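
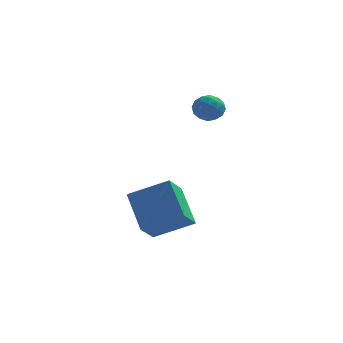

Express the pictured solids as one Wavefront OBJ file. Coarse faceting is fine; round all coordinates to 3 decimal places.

v -1.67 -3.525 -5.144
v -2.048 -4.645 -4.271
v -2.408 -2.16 -3.714
v -2.787 -3.28 -2.841
v 0.087 -3.46 -4.299
v -0.292 -4.58 -3.426
v -0.652 -2.095 -2.869
v -1.03 -3.215 -1.996
v 0.647 0.279 1.656
v 1.028 -0.094 1.119
v -0.408 -0.146 1.201
v -0.027 -0.519 0.664
v 0.022 -0.74 1.386
v 0.674 -0.478 1.668
v -0.054 0.238 0.652
v 0.598 0.5 0.934
v 0.595 -0.12 0.499
v 0.643 -0.724 0.953
v -0.023 0.484 1.367
v 0.025 -0.12 1.821
v 0.93 0.13 1.428
v -0.31 -0.37 0.892
v -0.281 -0.5 1.317
v -0.057 -0.719 1.002
v 0.722 -0.096 1.75
v 0.946 -0.315 1.435
v 0.355 -0.695 1.592
v -0.326 0.075 0.885
v -0.102 -0.144 0.57
v 0.677 0.479 1.318
v 0.901 0.26 1.003
v 0.265 0.455 0.728
v 0.9 -0.105 0.747
v 0.28 -0.354 0.48
v 0.264 0.09 0.473
v 0.647 0.244 0.638
v 0.928 -0.46 1.014
v 0.308 -0.71 0.747
v 0.336 -0.839 1.171
v 0.72 -0.685 1.337
v 0.673 -0.475 0.65
v 0.312 0.47 1.573
v -0.308 0.22 1.306
v -0.1 0.445 0.983
v 0.284 0.599 1.149
v 0.34 0.114 1.84
v -0.28 -0.135 1.573
v -0.027 -0.484 1.682
v 0.356 -0.33 1.847
v -0.053 0.235 1.67
f 2 4 1
f 5 2 1
f 1 4 3
f 3 5 1
f 2 8 4
f 6 2 5
f 6 8 2
f 4 8 3
f 7 5 3
f 3 8 7
f 7 6 5
f 8 6 7
f 9 46 25
f 46 20 49
f 25 49 14
f 46 49 25
f 9 25 21
f 25 14 26
f 21 26 10
f 25 26 21
f 9 21 30
f 21 10 31
f 30 31 16
f 21 31 30
f 9 30 42
f 30 16 45
f 42 45 19
f 30 45 42
f 9 42 46
f 42 19 50
f 46 50 20
f 42 50 46
f 10 26 37
f 26 14 40
f 37 40 18
f 26 40 37
f 14 49 27
f 49 20 48
f 27 48 13
f 49 48 27
f 20 50 47
f 50 19 43
f 47 43 11
f 50 43 47
f 19 45 44
f 45 16 32
f 44 32 15
f 45 32 44
f 16 31 36
f 31 10 33
f 36 33 17
f 31 33 36
f 12 38 24
f 38 18 39
f 24 39 13
f 38 39 24
f 12 24 22
f 24 13 23
f 22 23 11
f 24 23 22
f 12 22 29
f 22 11 28
f 29 28 15
f 22 28 29
f 12 29 34
f 29 15 35
f 34 35 17
f 29 35 34
f 12 34 38
f 34 17 41
f 38 41 18
f 34 41 38
f 13 39 27
f 39 18 40
f 27 40 14
f 39 40 27
f 11 23 47
f 23 13 48
f 47 48 20
f 23 48 47
f 15 28 44
f 28 11 43
f 44 43 19
f 28 43 44
f 17 35 36
f 35 15 32
f 36 32 16
f 35 32 36
f 18 41 37
f 41 17 33
f 37 33 10
f 41 33 37



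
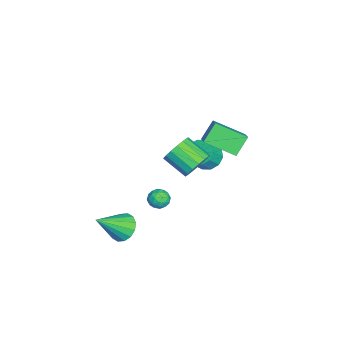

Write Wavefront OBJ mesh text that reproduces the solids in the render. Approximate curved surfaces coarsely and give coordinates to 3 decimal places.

v 2.84 2.063 2.652
v 3.628 1.928 3.066
v 3.027 0.741 3.822
v 2.24 0.877 3.408
v 3.42 2.2 3.327
v 2.819 1.013 4.083
v 3.078 2.441 3.434
v 2.478 1.254 4.19
v 2.683 2.595 3.361
v 2.082 1.408 4.117
v 2.323 2.627 3.126
v 1.722 1.44 3.882
v 2.082 2.53 2.783
v 1.481 1.343 3.538
v 2.015 2.327 2.409
v 1.414 1.14 3.165
v 2.137 2.063 2.091
v 1.536 0.876 2.847
v 2.42 1.799 1.902
v 1.819 0.612 2.658
v 2.799 1.596 1.884
v 2.198 0.409 2.64
v 3.188 1.5 2.043
v 2.587 0.313 2.798
v 3.497 1.533 2.341
v 2.896 0.346 3.096
v 3.656 1.687 2.71
v 3.055 0.5 3.466
v -0.973 0.082 -3.911
v -0.605 -0.422 -3.659
v -1.775 -0.618 -4.141
v -1.407 -1.122 -3.889
v -1.655 -0.649 -3.48
v -1.159 -0.216 -3.337
v -1.221 -0.824 -4.463
v -0.725 -0.391 -4.32
v -0.758 -0.982 -4
v -1.027 -0.874 -3.392
v -1.353 -0.166 -4.408
v -1.622 -0.058 -3.8
v -0.719 -0.109 -3.765
v -1.661 -0.931 -4.035
v -1.807 -0.653 -3.795
v -1.591 -0.949 -3.646
v -1.044 0.012 -3.576
v -0.828 -0.284 -3.428
v -1.445 -0.417 -3.322
v -1.552 -0.756 -4.372
v -1.336 -1.052 -4.224
v -0.789 -0.091 -4.154
v -0.573 -0.387 -4.005
v -0.935 -0.623 -4.478
v -0.593 -0.734 -3.817
v -1.064 -1.145 -3.952
v -0.954 -0.97 -4.289
v -0.663 -0.716 -4.206
v -0.75 -0.671 -3.46
v -1.222 -1.082 -3.595
v -1.368 -0.804 -3.354
v -1.076 -0.55 -3.271
v -0.841 -1 -3.66
v -1.158 0.042 -4.205
v -1.63 -0.369 -4.34
v -1.304 -0.49 -4.529
v -1.012 -0.236 -4.446
v -1.316 0.105 -3.848
v -1.787 -0.306 -3.983
v -1.717 -0.324 -3.594
v -1.426 -0.07 -3.511
v -1.539 -0.04 -4.14
v -2.037 3.938 1.328
v -2.161 2.221 2.154
v -0.938 4.197 2.031
v -1.062 2.479 2.857
v -1.298 3.421 0.363
v -1.422 1.703 1.189
v -0.199 3.679 1.066
v -0.323 1.962 1.892
v 2.4 -1.861 -3.243
v 2.729 -2.357 -3.918
v 3.4 -3.079 -1.857
v 3.044 -2.022 -3.85
v 3.187 -1.643 -3.62
v 3.119 -1.322 -3.289
v 2.858 -1.146 -2.946
v 2.474 -1.161 -2.682
v 2.071 -1.364 -2.569
v 1.755 -1.699 -2.636
v 1.612 -2.078 -2.866
v 1.68 -2.399 -3.197
v 1.941 -2.575 -3.541
v 2.325 -2.56 -3.804
v -3.201 1.902 -1.781
v -2.456 2.116 -2.175
v -1.894 1.672 -1.353
v -2.639 1.458 -0.959
v -2.599 2.525 -1.856
v -2.037 2.081 -1.035
v -2.972 2.696 -1.509
v -2.41 2.252 -0.687
v -3.433 2.563 -1.265
v -2.871 2.12 -0.444
v -3.805 2.178 -1.219
v -3.243 1.734 -0.397
v -3.946 1.688 -1.387
v -3.384 1.244 -0.565
v -3.803 1.279 -1.705
v -3.241 0.835 -0.884
v -3.43 1.108 -2.053
v -2.868 0.664 -1.231
v -2.969 1.24 -2.296
v -2.407 0.797 -1.475
v -2.597 1.626 -2.343
v -2.035 1.182 -1.521
f 2 1 5
f 2 5 3
f 3 5 6
f 3 6 4
f 5 1 7
f 5 7 6
f 6 7 8
f 6 8 4
f 7 1 9
f 7 9 8
f 8 9 10
f 8 10 4
f 9 1 11
f 9 11 10
f 10 11 12
f 10 12 4
f 11 1 13
f 11 13 12
f 12 13 14
f 12 14 4
f 13 1 15
f 13 15 14
f 14 15 16
f 14 16 4
f 15 1 17
f 15 17 16
f 16 17 18
f 16 18 4
f 17 1 19
f 17 19 18
f 18 19 20
f 18 20 4
f 19 1 21
f 19 21 20
f 20 21 22
f 20 22 4
f 21 1 23
f 21 23 22
f 22 23 24
f 22 24 4
f 23 1 25
f 23 25 24
f 24 25 26
f 24 26 4
f 25 1 27
f 25 27 26
f 26 27 28
f 26 28 4
f 27 1 2
f 27 2 28
f 28 2 3
f 28 3 4
f 29 66 45
f 66 40 69
f 45 69 34
f 66 69 45
f 29 45 41
f 45 34 46
f 41 46 30
f 45 46 41
f 29 41 50
f 41 30 51
f 50 51 36
f 41 51 50
f 29 50 62
f 50 36 65
f 62 65 39
f 50 65 62
f 29 62 66
f 62 39 70
f 66 70 40
f 62 70 66
f 30 46 57
f 46 34 60
f 57 60 38
f 46 60 57
f 34 69 47
f 69 40 68
f 47 68 33
f 69 68 47
f 40 70 67
f 70 39 63
f 67 63 31
f 70 63 67
f 39 65 64
f 65 36 52
f 64 52 35
f 65 52 64
f 36 51 56
f 51 30 53
f 56 53 37
f 51 53 56
f 32 58 44
f 58 38 59
f 44 59 33
f 58 59 44
f 32 44 42
f 44 33 43
f 42 43 31
f 44 43 42
f 32 42 49
f 42 31 48
f 49 48 35
f 42 48 49
f 32 49 54
f 49 35 55
f 54 55 37
f 49 55 54
f 32 54 58
f 54 37 61
f 58 61 38
f 54 61 58
f 33 59 47
f 59 38 60
f 47 60 34
f 59 60 47
f 31 43 67
f 43 33 68
f 67 68 40
f 43 68 67
f 35 48 64
f 48 31 63
f 64 63 39
f 48 63 64
f 37 55 56
f 55 35 52
f 56 52 36
f 55 52 56
f 38 61 57
f 61 37 53
f 57 53 30
f 61 53 57
f 72 74 71
f 75 72 71
f 71 74 73
f 73 75 71
f 72 78 74
f 76 72 75
f 76 78 72
f 74 78 73
f 77 75 73
f 73 78 77
f 77 76 75
f 78 76 77
f 80 79 82
f 80 82 81
f 82 79 83
f 82 83 81
f 83 79 84
f 83 84 81
f 84 79 85
f 84 85 81
f 85 79 86
f 85 86 81
f 86 79 87
f 86 87 81
f 87 79 88
f 87 88 81
f 88 79 89
f 88 89 81
f 89 79 90
f 89 90 81
f 90 79 91
f 90 91 81
f 91 79 92
f 91 92 81
f 92 79 80
f 92 80 81
f 94 93 97
f 94 97 95
f 95 97 98
f 95 98 96
f 97 93 99
f 97 99 98
f 98 99 100
f 98 100 96
f 99 93 101
f 99 101 100
f 100 101 102
f 100 102 96
f 101 93 103
f 101 103 102
f 102 103 104
f 102 104 96
f 103 93 105
f 103 105 104
f 104 105 106
f 104 106 96
f 105 93 107
f 105 107 106
f 106 107 108
f 106 108 96
f 107 93 109
f 107 109 108
f 108 109 110
f 108 110 96
f 109 93 111
f 109 111 110
f 110 111 112
f 110 112 96
f 111 93 113
f 111 113 112
f 112 113 114
f 112 114 96
f 113 93 94
f 113 94 114
f 114 94 95
f 114 95 96



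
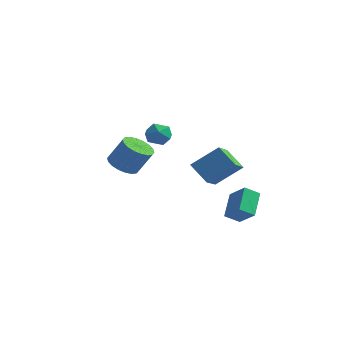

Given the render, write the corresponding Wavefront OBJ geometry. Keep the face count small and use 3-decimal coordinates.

v 0.433 4.1 -1.496
v 0.822 2.514 -0.649
v -0.622 4.319 -0.602
v -0.233 2.732 0.245
v 1.553 4.968 -0.385
v 1.942 3.381 0.462
v 0.498 5.186 0.509
v 0.887 3.6 1.356
v -0.322 -1.261 4.024
v 0.047 -0.858 3.516
v 0.693 -1.862 4.284
v 1.062 -1.459 3.776
v 0.818 -1.136 4.403
v 0.191 -0.764 4.243
v 0.549 -1.956 3.557
v -0.078 -1.584 3.397
v 0.585 -1.287 3.227
v 0.752 -0.78 3.75
v -0.012 -1.94 4.05
v 0.155 -1.433 4.573
v -3.054 0.992 0.303
v -2.505 0.315 0.125
v -1.757 0.571 1.458
v -2.306 1.248 1.637
v -2.319 0.625 -0.039
v -1.571 0.88 1.295
v -2.279 1.007 -0.134
v -1.531 1.263 1.199
v -2.393 1.386 -0.143
v -1.645 1.642 1.19
v -2.637 1.688 -0.064
v -1.889 1.943 1.27
v -2.964 1.851 0.088
v -2.216 2.107 1.422
v -3.309 1.845 0.283
v -2.561 2.1 1.617
v -3.603 1.669 0.482
v -2.855 1.925 1.815
v -3.789 1.36 0.645
v -3.041 1.615 1.979
v -3.829 0.977 0.741
v -3.081 1.233 2.074
v -3.715 0.598 0.75
v -2.967 0.854 2.083
v -3.471 0.297 0.67
v -2.723 0.552 2.004
v -3.144 0.133 0.518
v -2.396 0.389 1.852
v -2.799 0.14 0.323
v -2.051 0.395 1.657
v 2.457 2.863 -2.29
v 2.092 4.105 -1.35
v 1.448 3.195 -3.122
v 1.083 4.438 -2.183
v 3.037 3.402 -2.777
v 2.672 4.645 -1.838
v 2.028 3.735 -3.61
v 1.663 4.977 -2.67
f 2 4 1
f 5 2 1
f 1 4 3
f 3 5 1
f 2 8 4
f 6 2 5
f 6 8 2
f 4 8 3
f 7 5 3
f 3 8 7
f 7 6 5
f 8 6 7
f 9 20 14
f 9 14 10
f 9 10 16
f 9 16 19
f 9 19 20
f 10 14 18
f 14 20 13
f 20 19 11
f 19 16 15
f 16 10 17
f 12 18 13
f 12 13 11
f 12 11 15
f 12 15 17
f 12 17 18
f 13 18 14
f 11 13 20
f 15 11 19
f 17 15 16
f 18 17 10
f 22 21 25
f 22 25 23
f 23 25 26
f 23 26 24
f 25 21 27
f 25 27 26
f 26 27 28
f 26 28 24
f 27 21 29
f 27 29 28
f 28 29 30
f 28 30 24
f 29 21 31
f 29 31 30
f 30 31 32
f 30 32 24
f 31 21 33
f 31 33 32
f 32 33 34
f 32 34 24
f 33 21 35
f 33 35 34
f 34 35 36
f 34 36 24
f 35 21 37
f 35 37 36
f 36 37 38
f 36 38 24
f 37 21 39
f 37 39 38
f 38 39 40
f 38 40 24
f 39 21 41
f 39 41 40
f 40 41 42
f 40 42 24
f 41 21 43
f 41 43 42
f 42 43 44
f 42 44 24
f 43 21 45
f 43 45 44
f 44 45 46
f 44 46 24
f 45 21 47
f 45 47 46
f 46 47 48
f 46 48 24
f 47 21 49
f 47 49 48
f 48 49 50
f 48 50 24
f 49 21 22
f 49 22 50
f 50 22 23
f 50 23 24
f 52 54 51
f 55 52 51
f 51 54 53
f 53 55 51
f 52 58 54
f 56 52 55
f 56 58 52
f 54 58 53
f 57 55 53
f 53 58 57
f 57 56 55
f 58 56 57



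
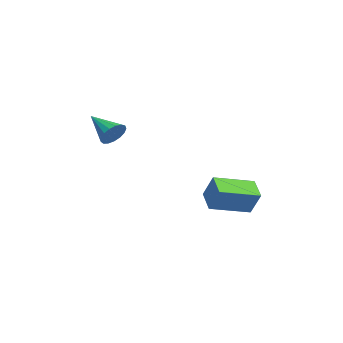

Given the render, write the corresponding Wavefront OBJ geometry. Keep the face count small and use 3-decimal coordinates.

v 0.696 1.984 -3.136
v 1.174 2.42 -1.872
v 0.164 4.016 -3.638
v 0.642 4.453 -2.374
v 1.878 2.167 -3.646
v 2.356 2.604 -2.382
v 1.346 4.2 -4.148
v 1.824 4.636 -2.884
v 0.917 -2.257 0.952
v 1.288 -2.16 1.609
v -0.257 -3.283 1.768
v 1.047 -1.888 1.604
v 0.776 -1.7 1.45
v 0.538 -1.64 1.183
v 0.386 -1.721 0.862
v 0.356 -1.925 0.562
v 0.455 -2.204 0.352
v 0.659 -2.496 0.279
v 0.923 -2.733 0.36
v 1.185 -2.861 0.578
v 1.386 -2.851 0.881
v 1.48 -2.704 1.2
v 1.445 -2.455 1.463
f 2 4 1
f 5 2 1
f 1 4 3
f 3 5 1
f 2 8 4
f 6 2 5
f 6 8 2
f 4 8 3
f 7 5 3
f 3 8 7
f 7 6 5
f 8 6 7
f 10 9 12
f 10 12 11
f 12 9 13
f 12 13 11
f 13 9 14
f 13 14 11
f 14 9 15
f 14 15 11
f 15 9 16
f 15 16 11
f 16 9 17
f 16 17 11
f 17 9 18
f 17 18 11
f 18 9 19
f 18 19 11
f 19 9 20
f 19 20 11
f 20 9 21
f 20 21 11
f 21 9 22
f 21 22 11
f 22 9 23
f 22 23 11
f 23 9 10
f 23 10 11



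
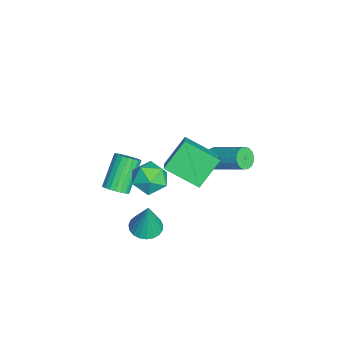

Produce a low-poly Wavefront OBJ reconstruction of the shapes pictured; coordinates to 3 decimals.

v 1.711 2.839 0.661
v 1.994 2.423 1.006
v 2.892 3.824 1.963
v 2.609 4.241 1.619
v 2.175 2.461 0.78
v 3.073 3.863 1.737
v 2.25 2.586 0.527
v 3.147 3.988 1.484
v 2.201 2.769 0.305
v 3.099 4.171 1.262
v 2.04 2.968 0.164
v 2.938 4.37 1.122
v 1.804 3.138 0.137
v 2.701 4.539 1.095
v 1.547 3.239 0.231
v 2.444 4.64 1.188
v 1.327 3.248 0.423
v 2.224 4.65 1.38
v 1.195 3.164 0.669
v 2.092 4.566 1.627
v 1.182 3.005 0.914
v 2.079 4.407 1.872
v 1.29 2.809 1.101
v 2.187 4.21 2.058
v 1.494 2.619 1.187
v 2.392 4.021 2.145
v 1.749 2.48 1.153
v 2.646 3.881 2.11
v 1.729 0.37 -0.193
v 2.205 0.602 -1.052
v 1.235 -1.042 -0.848
v 1.711 -0.81 -1.707
v 2.243 -1.021 -0.876
v 2.549 -0.149 -0.471
v 0.891 -0.291 -1.429
v 1.197 0.581 -1.024
v 1.688 0.193 -1.816
v 2.523 -0.258 -1.474
v 0.917 -0.182 -0.426
v 1.752 -0.633 -0.084
v 0.305 -1.921 -3.458
v 0.733 -2.173 -2.98
v -0.516 -1.611 -1.564
v -0.945 -1.359 -2.042
v 0.825 -1.903 -3.006
v -0.424 -1.34 -1.59
v 0.827 -1.635 -3.11
v -0.422 -1.073 -1.694
v 0.739 -1.417 -3.275
v -0.51 -0.855 -1.859
v 0.576 -1.287 -3.471
v -0.674 -0.724 -2.055
v 0.365 -1.266 -3.665
v -0.884 -0.703 -2.249
v 0.144 -1.358 -3.823
v -1.105 -0.796 -2.407
v -0.049 -1.548 -3.918
v -1.298 -0.985 -2.502
v -0.181 -1.802 -3.934
v -1.43 -1.24 -2.518
v -0.229 -2.077 -3.867
v -1.478 -1.515 -2.451
v -0.185 -2.325 -3.729
v -1.434 -1.762 -2.314
v -0.056 -2.503 -3.545
v -1.305 -1.941 -2.129
v 0.135 -2.581 -3.346
v -1.114 -2.018 -1.93
v 0.356 -2.544 -3.165
v -0.894 -1.982 -1.75
v 0.567 -2.4 -3.036
v -0.682 -1.838 -1.62
v 2.774 1.458 3.372
v 3.669 1.465 3.94
v 3.306 3.069 2.516
v 4.2 3.076 3.084
v 3.58 0.524 2.116
v 4.474 0.531 2.684
v 4.111 2.135 1.26
v 5.006 2.142 1.828
v 3.233 -0.362 -3.239
v 3.728 0.278 -3.372
v 3.547 -0.218 -1.381
v 3.425 0.43 -3.333
v 3.089 0.444 -3.277
v 2.778 0.32 -3.215
v 2.545 0.077 -3.157
v 2.432 -0.242 -3.113
v 2.457 -0.581 -3.091
v 2.616 -0.882 -3.095
v 2.882 -1.094 -3.123
v 3.209 -1.179 -3.172
v 3.54 -1.122 -3.232
v 3.818 -0.934 -3.294
v 3.994 -0.648 -3.346
v 4.039 -0.311 -3.379
v 3.945 0.016 -3.389
f 2 1 5
f 2 5 3
f 3 5 6
f 3 6 4
f 5 1 7
f 5 7 6
f 6 7 8
f 6 8 4
f 7 1 9
f 7 9 8
f 8 9 10
f 8 10 4
f 9 1 11
f 9 11 10
f 10 11 12
f 10 12 4
f 11 1 13
f 11 13 12
f 12 13 14
f 12 14 4
f 13 1 15
f 13 15 14
f 14 15 16
f 14 16 4
f 15 1 17
f 15 17 16
f 16 17 18
f 16 18 4
f 17 1 19
f 17 19 18
f 18 19 20
f 18 20 4
f 19 1 21
f 19 21 20
f 20 21 22
f 20 22 4
f 21 1 23
f 21 23 22
f 22 23 24
f 22 24 4
f 23 1 25
f 23 25 24
f 24 25 26
f 24 26 4
f 25 1 27
f 25 27 26
f 26 27 28
f 26 28 4
f 27 1 2
f 27 2 28
f 28 2 3
f 28 3 4
f 29 40 34
f 29 34 30
f 29 30 36
f 29 36 39
f 29 39 40
f 30 34 38
f 34 40 33
f 40 39 31
f 39 36 35
f 36 30 37
f 32 38 33
f 32 33 31
f 32 31 35
f 32 35 37
f 32 37 38
f 33 38 34
f 31 33 40
f 35 31 39
f 37 35 36
f 38 37 30
f 42 41 45
f 42 45 43
f 43 45 46
f 43 46 44
f 45 41 47
f 45 47 46
f 46 47 48
f 46 48 44
f 47 41 49
f 47 49 48
f 48 49 50
f 48 50 44
f 49 41 51
f 49 51 50
f 50 51 52
f 50 52 44
f 51 41 53
f 51 53 52
f 52 53 54
f 52 54 44
f 53 41 55
f 53 55 54
f 54 55 56
f 54 56 44
f 55 41 57
f 55 57 56
f 56 57 58
f 56 58 44
f 57 41 59
f 57 59 58
f 58 59 60
f 58 60 44
f 59 41 61
f 59 61 60
f 60 61 62
f 60 62 44
f 61 41 63
f 61 63 62
f 62 63 64
f 62 64 44
f 63 41 65
f 63 65 64
f 64 65 66
f 64 66 44
f 65 41 67
f 65 67 66
f 66 67 68
f 66 68 44
f 67 41 69
f 67 69 68
f 68 69 70
f 68 70 44
f 69 41 71
f 69 71 70
f 70 71 72
f 70 72 44
f 71 41 42
f 71 42 72
f 72 42 43
f 72 43 44
f 74 76 73
f 77 74 73
f 73 76 75
f 75 77 73
f 74 80 76
f 78 74 77
f 78 80 74
f 76 80 75
f 79 77 75
f 75 80 79
f 79 78 77
f 80 78 79
f 82 81 84
f 82 84 83
f 84 81 85
f 84 85 83
f 85 81 86
f 85 86 83
f 86 81 87
f 86 87 83
f 87 81 88
f 87 88 83
f 88 81 89
f 88 89 83
f 89 81 90
f 89 90 83
f 90 81 91
f 90 91 83
f 91 81 92
f 91 92 83
f 92 81 93
f 92 93 83
f 93 81 94
f 93 94 83
f 94 81 95
f 94 95 83
f 95 81 96
f 95 96 83
f 96 81 97
f 96 97 83
f 97 81 82
f 97 82 83



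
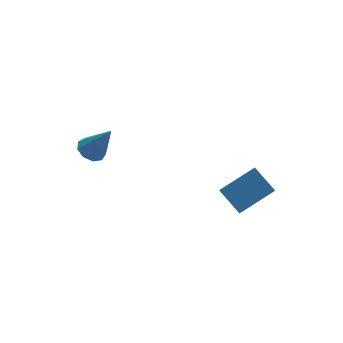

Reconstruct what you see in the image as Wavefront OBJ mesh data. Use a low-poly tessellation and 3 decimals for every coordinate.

v 0.935 -4.213 -3.238
v 0.511 -3.116 -2.478
v 1.28 -3.581 -3.959
v 0.857 -2.483 -3.2
v 2.583 -4.157 -2.4
v 2.16 -3.059 -1.641
v 2.929 -3.524 -3.122
v 2.505 -2.427 -2.362
v -3.58 1.117 -1.847
v -2.953 1.35 -2.054
v -2.86 0.563 -0.293
v -3.188 1.696 -1.822
v -3.606 1.772 -1.601
v -4.012 1.541 -1.496
v -4.216 1.112 -1.554
v -4.122 0.685 -1.75
v -3.775 0.46 -1.991
v -3.336 0.543 -2.165
v -3.012 0.894 -2.19
f 2 4 1
f 5 2 1
f 1 4 3
f 3 5 1
f 2 8 4
f 6 2 5
f 6 8 2
f 4 8 3
f 7 5 3
f 3 8 7
f 7 6 5
f 8 6 7
f 10 9 12
f 10 12 11
f 12 9 13
f 12 13 11
f 13 9 14
f 13 14 11
f 14 9 15
f 14 15 11
f 15 9 16
f 15 16 11
f 16 9 17
f 16 17 11
f 17 9 18
f 17 18 11
f 18 9 19
f 18 19 11
f 19 9 10
f 19 10 11



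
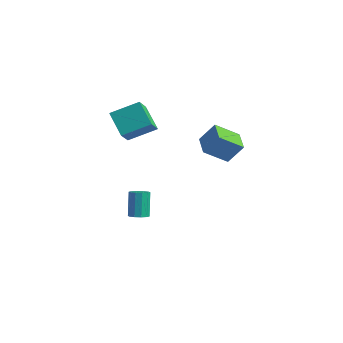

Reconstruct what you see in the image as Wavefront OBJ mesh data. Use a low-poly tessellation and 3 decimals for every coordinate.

v -1.425 -3.434 -4.69
v -0.886 -3.664 -4.457
v -1.397 -3.195 -2.817
v -1.935 -2.966 -3.05
v -0.829 -3.289 -4.546
v -1.339 -2.821 -2.906
v -0.999 -2.97 -4.69
v -1.509 -2.502 -3.05
v -1.332 -2.828 -4.834
v -1.842 -2.36 -3.194
v -1.7 -2.918 -4.923
v -2.21 -2.449 -3.283
v -1.963 -3.205 -4.923
v -2.474 -2.736 -3.283
v -2.021 -3.579 -4.834
v -2.531 -3.111 -3.194
v -1.851 -3.898 -4.69
v -2.361 -3.43 -3.05
v -1.518 -4.04 -4.546
v -2.028 -3.572 -2.906
v -1.15 -3.951 -4.457
v -1.66 -3.482 -2.817
v -3.069 -3.747 2.906
v -2.431 -4.702 3.839
v -2.125 -2.307 3.733
v -1.487 -3.262 4.666
v -1.673 -3.978 1.714
v -1.035 -4.933 2.647
v -0.729 -2.538 2.541
v -0.091 -3.493 3.474
v 3.583 -0.94 1.104
v 3.002 -2.27 2.081
v 2.32 -0.181 1.387
v 1.739 -1.512 2.363
v 4.221 -0.328 2.317
v 3.64 -1.659 3.293
v 2.958 0.43 2.599
v 2.377 -0.9 3.576
f 2 1 5
f 2 5 3
f 3 5 6
f 3 6 4
f 5 1 7
f 5 7 6
f 6 7 8
f 6 8 4
f 7 1 9
f 7 9 8
f 8 9 10
f 8 10 4
f 9 1 11
f 9 11 10
f 10 11 12
f 10 12 4
f 11 1 13
f 11 13 12
f 12 13 14
f 12 14 4
f 13 1 15
f 13 15 14
f 14 15 16
f 14 16 4
f 15 1 17
f 15 17 16
f 16 17 18
f 16 18 4
f 17 1 19
f 17 19 18
f 18 19 20
f 18 20 4
f 19 1 21
f 19 21 20
f 20 21 22
f 20 22 4
f 21 1 2
f 21 2 22
f 22 2 3
f 22 3 4
f 24 26 23
f 27 24 23
f 23 26 25
f 25 27 23
f 24 30 26
f 28 24 27
f 28 30 24
f 26 30 25
f 29 27 25
f 25 30 29
f 29 28 27
f 30 28 29
f 32 34 31
f 35 32 31
f 31 34 33
f 33 35 31
f 32 38 34
f 36 32 35
f 36 38 32
f 34 38 33
f 37 35 33
f 33 38 37
f 37 36 35
f 38 36 37



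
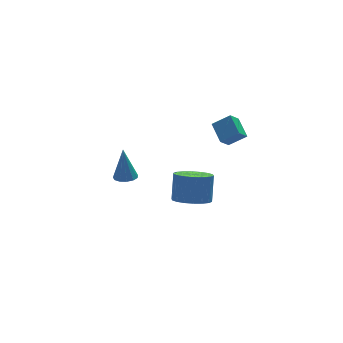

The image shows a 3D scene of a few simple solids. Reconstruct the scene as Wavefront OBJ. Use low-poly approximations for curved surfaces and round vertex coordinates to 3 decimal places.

v 0.814 -2.267 2.925
v 1.658 -2.572 3.544
v 0.846 -1.165 3.425
v 1.691 -1.47 4.043
v 1.389 -1.99 2.277
v 2.234 -2.295 2.895
v 1.422 -0.888 2.776
v 2.266 -1.193 3.395
v 0.501 0.42 -3.75
v 1.156 1.032 -4.276
v 1.575 1.772 -2.897
v 0.919 1.16 -2.37
v 0.761 1.273 -4.285
v 1.179 2.012 -2.906
v 0.314 1.345 -4.188
v 0.733 2.084 -2.809
v -0.096 1.233 -4.005
v 0.323 1.973 -2.625
v -0.387 0.961 -3.77
v 0.031 1.7 -2.391
v -0.503 0.582 -3.532
v -0.085 1.321 -2.152
v -0.42 0.17 -3.336
v -0.002 0.909 -1.957
v -0.155 -0.192 -3.223
v 0.264 0.548 -1.844
v 0.241 -0.432 -3.214
v 0.659 0.307 -1.835
v 0.687 -0.504 -3.311
v 1.106 0.235 -1.932
v 1.097 -0.393 -3.495
v 1.516 0.347 -2.115
v 1.389 -0.12 -3.729
v 1.807 0.619 -2.35
v 1.505 0.259 -3.968
v 1.923 0.998 -2.588
v 1.422 0.671 -4.163
v 1.84 1.41 -2.784
v -2.942 0.793 -0.966
v -2.374 1.051 -1.052
v -2.878 1.247 0.806
v -2.611 1.309 -1.11
v -2.953 1.403 -1.122
v -3.291 1.304 -1.084
v -3.519 1.042 -1.009
v -3.564 0.701 -0.92
v -3.411 0.39 -0.846
v -3.109 0.206 -0.809
v -2.755 0.209 -0.823
v -2.459 0.397 -0.882
v -2.317 0.711 -0.967
f 2 4 1
f 5 2 1
f 1 4 3
f 3 5 1
f 2 8 4
f 6 2 5
f 6 8 2
f 4 8 3
f 7 5 3
f 3 8 7
f 7 6 5
f 8 6 7
f 10 9 13
f 10 13 11
f 11 13 14
f 11 14 12
f 13 9 15
f 13 15 14
f 14 15 16
f 14 16 12
f 15 9 17
f 15 17 16
f 16 17 18
f 16 18 12
f 17 9 19
f 17 19 18
f 18 19 20
f 18 20 12
f 19 9 21
f 19 21 20
f 20 21 22
f 20 22 12
f 21 9 23
f 21 23 22
f 22 23 24
f 22 24 12
f 23 9 25
f 23 25 24
f 24 25 26
f 24 26 12
f 25 9 27
f 25 27 26
f 26 27 28
f 26 28 12
f 27 9 29
f 27 29 28
f 28 29 30
f 28 30 12
f 29 9 31
f 29 31 30
f 30 31 32
f 30 32 12
f 31 9 33
f 31 33 32
f 32 33 34
f 32 34 12
f 33 9 35
f 33 35 34
f 34 35 36
f 34 36 12
f 35 9 37
f 35 37 36
f 36 37 38
f 36 38 12
f 37 9 10
f 37 10 38
f 38 10 11
f 38 11 12
f 40 39 42
f 40 42 41
f 42 39 43
f 42 43 41
f 43 39 44
f 43 44 41
f 44 39 45
f 44 45 41
f 45 39 46
f 45 46 41
f 46 39 47
f 46 47 41
f 47 39 48
f 47 48 41
f 48 39 49
f 48 49 41
f 49 39 50
f 49 50 41
f 50 39 51
f 50 51 41
f 51 39 40
f 51 40 41



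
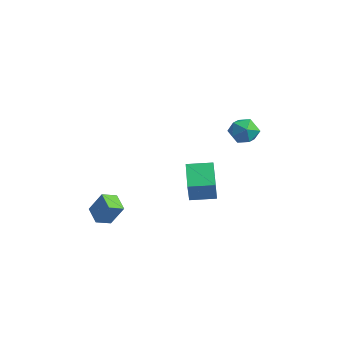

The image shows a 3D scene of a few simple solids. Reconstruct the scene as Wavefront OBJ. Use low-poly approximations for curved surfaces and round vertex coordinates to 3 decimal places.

v -4.397 3.844 -4.083
v -3.684 3.258 -2.457
v -3.505 5.297 -3.951
v -2.792 4.711 -2.324
v -2.748 2.929 -5.136
v -2.035 2.343 -3.509
v -1.856 4.382 -5.003
v -1.143 3.796 -3.377
v 2.483 2.971 3.772
v 3.061 3.749 3.392
v 3.539 1.851 3.088
v 4.117 2.629 2.708
v 4.086 2.457 3.734
v 3.433 3.149 4.157
v 3.167 2.451 2.323
v 2.514 3.143 2.746
v 3.484 3.427 2.496
v 4.052 3.431 3.368
v 2.548 2.169 3.112
v 3.116 2.173 3.984
v -2.281 -4.408 -3.679
v -1.565 -3.909 -2.267
v -2.266 -3.402 -4.043
v -1.55 -2.903 -2.631
v -1.09 -4.617 -4.209
v -0.374 -4.118 -2.797
v -1.075 -3.611 -4.573
v -0.359 -3.112 -3.161
f 2 4 1
f 5 2 1
f 1 4 3
f 3 5 1
f 2 8 4
f 6 2 5
f 6 8 2
f 4 8 3
f 7 5 3
f 3 8 7
f 7 6 5
f 8 6 7
f 9 20 14
f 9 14 10
f 9 10 16
f 9 16 19
f 9 19 20
f 10 14 18
f 14 20 13
f 20 19 11
f 19 16 15
f 16 10 17
f 12 18 13
f 12 13 11
f 12 11 15
f 12 15 17
f 12 17 18
f 13 18 14
f 11 13 20
f 15 11 19
f 17 15 16
f 18 17 10
f 22 24 21
f 25 22 21
f 21 24 23
f 23 25 21
f 22 28 24
f 26 22 25
f 26 28 22
f 24 28 23
f 27 25 23
f 23 28 27
f 27 26 25
f 28 26 27



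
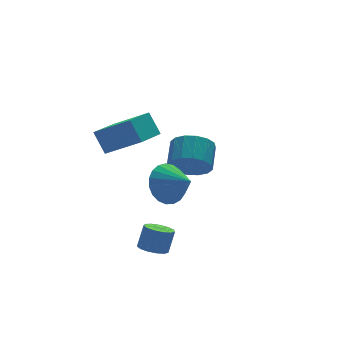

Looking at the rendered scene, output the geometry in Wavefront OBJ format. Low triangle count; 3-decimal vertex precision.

v -3.742 -3.237 -1.476
v -3.154 -3.362 -1.695
v -2.75 -3.167 -0.724
v -3.338 -3.043 -0.504
v -3.208 -3.008 -1.744
v -2.804 -2.813 -0.772
v -3.431 -2.728 -1.707
v -3.028 -2.533 -0.735
v -3.754 -2.609 -1.597
v -3.35 -2.414 -0.625
v -4.072 -2.69 -1.448
v -3.668 -2.495 -0.477
v -4.286 -2.945 -1.309
v -3.882 -2.75 -0.337
v -4.327 -3.292 -1.222
v -3.923 -3.097 -0.25
v -4.182 -3.622 -1.216
v -3.778 -3.427 -0.244
v -3.898 -3.83 -1.292
v -3.494 -3.636 -0.321
v -3.564 -3.85 -1.427
v -3.16 -3.655 -0.455
v -3.286 -3.675 -1.577
v -2.883 -3.481 -0.606
v 0.526 1.37 -0.641
v 1.043 1.562 -1.451
v 1.731 2.503 -0.789
v 1.214 2.31 0.021
v 0.642 1.871 -1.475
v 1.329 2.812 -0.813
v 0.21 2.047 -1.275
v 0.897 2.987 -0.613
v -0.137 2.04 -0.905
v 0.55 2.981 -0.244
v -0.307 1.854 -0.465
v 0.38 2.795 0.197
v -0.253 1.538 -0.072
v 0.434 2.479 0.59
v 0.009 1.177 0.169
v 0.697 2.118 0.831
v 0.411 0.868 0.193
v 1.098 1.809 0.855
v 0.843 0.693 -0.007
v 1.53 1.633 0.655
v 1.19 0.699 -0.376
v 1.877 1.64 0.285
v 1.36 0.885 -0.817
v 2.047 1.826 -0.155
v 1.306 1.201 -1.21
v 1.993 2.142 -0.548
v -2.483 -0.005 2.563
v -2.652 0.675 3.524
v -3.543 1.207 1.518
v -3.712 1.888 2.479
v -1.168 0.832 2.201
v -1.337 1.513 3.162
v -2.228 2.045 1.156
v -2.397 2.725 2.117
v -1.869 -1.055 0.459
v -1.284 -0.47 1.072
v -1.431 -2.185 1.121
v -1.653 -0.485 1.289
v -2.059 -0.599 1.363
v -2.432 -0.793 1.281
v -2.708 -1.031 1.056
v -2.839 -1.274 0.729
v -2.802 -1.479 0.354
v -2.604 -1.611 -0.002
v -2.279 -1.646 -0.278
v -1.883 -1.58 -0.427
v -1.484 -1.423 -0.423
v -1.152 -1.202 -0.266
v -0.944 -0.956 0.016
v -0.896 -0.727 0.375
v -1.016 -0.555 0.749
f 2 1 5
f 2 5 3
f 3 5 6
f 3 6 4
f 5 1 7
f 5 7 6
f 6 7 8
f 6 8 4
f 7 1 9
f 7 9 8
f 8 9 10
f 8 10 4
f 9 1 11
f 9 11 10
f 10 11 12
f 10 12 4
f 11 1 13
f 11 13 12
f 12 13 14
f 12 14 4
f 13 1 15
f 13 15 14
f 14 15 16
f 14 16 4
f 15 1 17
f 15 17 16
f 16 17 18
f 16 18 4
f 17 1 19
f 17 19 18
f 18 19 20
f 18 20 4
f 19 1 21
f 19 21 20
f 20 21 22
f 20 22 4
f 21 1 23
f 21 23 22
f 22 23 24
f 22 24 4
f 23 1 2
f 23 2 24
f 24 2 3
f 24 3 4
f 26 25 29
f 26 29 27
f 27 29 30
f 27 30 28
f 29 25 31
f 29 31 30
f 30 31 32
f 30 32 28
f 31 25 33
f 31 33 32
f 32 33 34
f 32 34 28
f 33 25 35
f 33 35 34
f 34 35 36
f 34 36 28
f 35 25 37
f 35 37 36
f 36 37 38
f 36 38 28
f 37 25 39
f 37 39 38
f 38 39 40
f 38 40 28
f 39 25 41
f 39 41 40
f 40 41 42
f 40 42 28
f 41 25 43
f 41 43 42
f 42 43 44
f 42 44 28
f 43 25 45
f 43 45 44
f 44 45 46
f 44 46 28
f 45 25 47
f 45 47 46
f 46 47 48
f 46 48 28
f 47 25 49
f 47 49 48
f 48 49 50
f 48 50 28
f 49 25 26
f 49 26 50
f 50 26 27
f 50 27 28
f 52 54 51
f 55 52 51
f 51 54 53
f 53 55 51
f 52 58 54
f 56 52 55
f 56 58 52
f 54 58 53
f 57 55 53
f 53 58 57
f 57 56 55
f 58 56 57
f 60 59 62
f 60 62 61
f 62 59 63
f 62 63 61
f 63 59 64
f 63 64 61
f 64 59 65
f 64 65 61
f 65 59 66
f 65 66 61
f 66 59 67
f 66 67 61
f 67 59 68
f 67 68 61
f 68 59 69
f 68 69 61
f 69 59 70
f 69 70 61
f 70 59 71
f 70 71 61
f 71 59 72
f 71 72 61
f 72 59 73
f 72 73 61
f 73 59 74
f 73 74 61
f 74 59 75
f 74 75 61
f 75 59 60
f 75 60 61



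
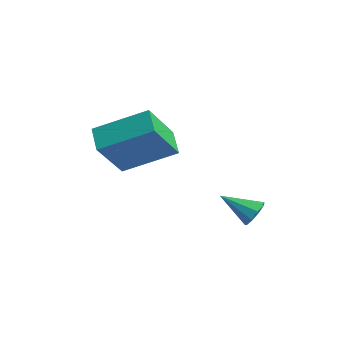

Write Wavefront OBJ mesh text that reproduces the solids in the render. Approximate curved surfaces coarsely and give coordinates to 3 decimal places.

v 1.313 1.818 -4.237
v 1.604 2.005 -3.723
v 0.527 0.862 -3.443
v 1.256 2.239 -3.786
v 0.935 2.276 -4.06
v 0.79 2.098 -4.417
v 0.891 1.789 -4.69
v 1.189 1.493 -4.75
v 1.545 1.349 -4.571
v 1.793 1.425 -4.235
v 1.816 1.684 -3.9
v -1.727 -2.009 -1.482
v -1.214 -3.233 0.028
v -0.641 -0.368 -0.52
v -0.127 -1.592 0.989
v -0.773 -2.308 -2.049
v -0.259 -3.532 -0.54
v 0.314 -0.667 -1.088
v 0.827 -1.891 0.422
f 2 1 4
f 2 4 3
f 4 1 5
f 4 5 3
f 5 1 6
f 5 6 3
f 6 1 7
f 6 7 3
f 7 1 8
f 7 8 3
f 8 1 9
f 8 9 3
f 9 1 10
f 9 10 3
f 10 1 11
f 10 11 3
f 11 1 2
f 11 2 3
f 13 15 12
f 16 13 12
f 12 15 14
f 14 16 12
f 13 19 15
f 17 13 16
f 17 19 13
f 15 19 14
f 18 16 14
f 14 19 18
f 18 17 16
f 19 17 18



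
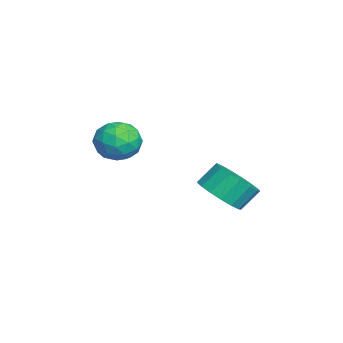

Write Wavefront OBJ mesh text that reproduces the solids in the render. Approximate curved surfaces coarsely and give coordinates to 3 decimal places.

v -1.471 -1.24 -1.743
v -0.948 -0.544 -1.893
v -0.332 -2.016 -1.367
v 0.191 -1.32 -1.517
v -0.37 -1.312 -0.835
v -1.074 -0.832 -1.067
v -0.206 -1.728 -2.193
v -0.91 -1.248 -2.425
v -0.166 -0.846 -2.171
v -0.267 -0.589 -1.332
v -1.013 -1.971 -1.928
v -1.114 -1.714 -1.089
v -1.31 -0.824 -1.851
v 0.03 -1.736 -1.409
v -0.3 -1.731 -1.008
v 0.008 -1.322 -1.097
v -1.384 -0.993 -1.366
v -1.076 -0.584 -1.454
v -0.736 -1.035 -0.832
v -0.204 -1.976 -1.806
v 0.104 -1.567 -1.894
v -1.288 -1.238 -2.163
v -0.98 -0.829 -2.252
v -0.544 -1.525 -2.428
v -0.543 -0.592 -2.103
v 0.127 -1.048 -1.882
v -0.106 -1.288 -2.279
v -0.52 -1.006 -2.415
v -0.602 -0.441 -1.61
v 0.068 -0.897 -1.389
v -0.262 -0.892 -0.988
v -0.676 -0.61 -1.124
v -0.142 -0.618 -1.773
v -1.348 -1.663 -1.871
v -0.678 -2.119 -1.65
v -0.604 -1.95 -2.136
v -1.018 -1.668 -2.272
v -1.407 -1.512 -1.378
v -0.737 -1.968 -1.157
v -0.76 -1.554 -0.845
v -1.174 -1.272 -0.981
v -1.138 -1.942 -1.487
v 0.069 2.084 -3.852
v 0.464 1.506 -3.226
v 0.207 2.138 -2.481
v -0.189 2.716 -3.108
v 0.799 1.782 -3.344
v 0.542 2.414 -2.599
v 0.967 2.127 -3.579
v 0.709 2.759 -2.834
v 0.929 2.463 -3.876
v 0.671 3.094 -3.131
v 0.694 2.711 -4.168
v 0.436 3.343 -3.423
v 0.316 2.816 -4.388
v 0.058 3.448 -3.643
v -0.119 2.754 -4.485
v -0.377 3.385 -3.74
v -0.511 2.538 -4.437
v -0.769 3.169 -3.692
v -0.77 2.218 -4.255
v -1.027 2.849 -3.511
v -0.837 1.867 -3.981
v -1.094 2.499 -3.236
v -0.696 1.566 -3.678
v -0.954 2.198 -2.933
v -0.38 1.384 -3.414
v -0.638 2.016 -2.669
v 0.039 1.362 -3.251
v -0.219 1.994 -2.506
f 1 38 17
f 38 12 41
f 17 41 6
f 38 41 17
f 1 17 13
f 17 6 18
f 13 18 2
f 17 18 13
f 1 13 22
f 13 2 23
f 22 23 8
f 13 23 22
f 1 22 34
f 22 8 37
f 34 37 11
f 22 37 34
f 1 34 38
f 34 11 42
f 38 42 12
f 34 42 38
f 2 18 29
f 18 6 32
f 29 32 10
f 18 32 29
f 6 41 19
f 41 12 40
f 19 40 5
f 41 40 19
f 12 42 39
f 42 11 35
f 39 35 3
f 42 35 39
f 11 37 36
f 37 8 24
f 36 24 7
f 37 24 36
f 8 23 28
f 23 2 25
f 28 25 9
f 23 25 28
f 4 30 16
f 30 10 31
f 16 31 5
f 30 31 16
f 4 16 14
f 16 5 15
f 14 15 3
f 16 15 14
f 4 14 21
f 14 3 20
f 21 20 7
f 14 20 21
f 4 21 26
f 21 7 27
f 26 27 9
f 21 27 26
f 4 26 30
f 26 9 33
f 30 33 10
f 26 33 30
f 5 31 19
f 31 10 32
f 19 32 6
f 31 32 19
f 3 15 39
f 15 5 40
f 39 40 12
f 15 40 39
f 7 20 36
f 20 3 35
f 36 35 11
f 20 35 36
f 9 27 28
f 27 7 24
f 28 24 8
f 27 24 28
f 10 33 29
f 33 9 25
f 29 25 2
f 33 25 29
f 44 43 47
f 44 47 45
f 45 47 48
f 45 48 46
f 47 43 49
f 47 49 48
f 48 49 50
f 48 50 46
f 49 43 51
f 49 51 50
f 50 51 52
f 50 52 46
f 51 43 53
f 51 53 52
f 52 53 54
f 52 54 46
f 53 43 55
f 53 55 54
f 54 55 56
f 54 56 46
f 55 43 57
f 55 57 56
f 56 57 58
f 56 58 46
f 57 43 59
f 57 59 58
f 58 59 60
f 58 60 46
f 59 43 61
f 59 61 60
f 60 61 62
f 60 62 46
f 61 43 63
f 61 63 62
f 62 63 64
f 62 64 46
f 63 43 65
f 63 65 64
f 64 65 66
f 64 66 46
f 65 43 67
f 65 67 66
f 66 67 68
f 66 68 46
f 67 43 69
f 67 69 68
f 68 69 70
f 68 70 46
f 69 43 44
f 69 44 70
f 70 44 45
f 70 45 46



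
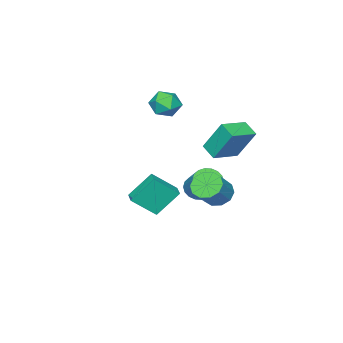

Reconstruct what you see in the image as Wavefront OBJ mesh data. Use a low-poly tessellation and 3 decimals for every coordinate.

v -1.571 -2.6 2.08
v -0.758 -3.09 2.392
v -2.362 -3.07 3.408
v -1.549 -3.56 3.72
v -1.552 -2.561 3.696
v -1.063 -2.271 2.875
v -2.057 -3.889 2.925
v -1.568 -3.599 2.104
v -1.058 -3.886 2.914
v -0.746 -3.066 3.39
v -2.374 -3.094 2.41
v -2.062 -2.274 2.886
v -0.852 1.266 -2.264
v -0.247 0.802 -2.813
v 0.938 0.989 -1.665
v 0.332 1.454 -1.116
v -0.21 1.367 -2.943
v 0.974 1.554 -1.795
v -0.419 1.894 -2.813
v 0.766 2.081 -1.666
v -0.793 2.181 -2.474
v 0.392 2.368 -1.326
v -1.19 2.118 -2.054
v -0.005 2.305 -0.907
v -1.458 1.731 -1.715
v -0.273 1.918 -0.567
v -1.494 1.166 -1.585
v -0.31 1.353 -0.437
v -1.286 0.639 -1.714
v -0.101 0.826 -0.567
v -0.912 0.352 -2.054
v 0.273 0.539 -0.906
v -0.515 0.415 -2.473
v 0.67 0.602 -1.326
v -3.445 -2.284 -4.137
v -2.628 -2.606 -4.281
v -1.858 -1.257 -2.928
v -2.675 -0.936 -2.783
v -2.658 -2.318 -4.551
v -1.888 -0.969 -3.198
v -2.844 -2.023 -4.739
v -2.074 -0.674 -3.385
v -3.149 -1.78 -4.808
v -2.379 -0.431 -3.454
v -3.513 -1.636 -4.743
v -2.743 -0.288 -3.39
v -3.863 -1.622 -4.559
v -3.093 -0.273 -3.205
v -4.131 -1.738 -4.291
v -3.361 -0.39 -2.937
v -4.262 -1.963 -3.992
v -3.492 -0.614 -2.639
v -4.232 -2.251 -3.722
v -3.462 -0.902 -2.369
v -4.046 -2.546 -3.535
v -3.276 -1.197 -2.181
v -3.741 -2.789 -3.466
v -2.971 -1.44 -2.112
v -3.377 -2.932 -3.53
v -2.607 -1.584 -2.177
v -3.027 -2.947 -3.715
v -2.257 -1.598 -2.361
v -2.759 -2.83 -3.983
v -1.989 -1.482 -2.629
v -3.184 -0.063 0.165
v -3.448 0.999 2.074
v -2.932 0.896 -0.334
v -3.196 1.958 1.575
v -1.464 -0.318 0.545
v -1.728 0.744 2.454
v -1.212 0.641 0.046
v -1.476 1.703 1.955
v 3.172 0.279 -2.2
v 2.182 1.014 -0.768
v 3.711 0.935 -2.165
v 2.721 1.67 -0.732
v 4.179 -0.61 -1.048
v 3.189 0.125 0.385
v 4.718 0.046 -1.012
v 3.728 0.781 0.42
f 1 12 6
f 1 6 2
f 1 2 8
f 1 8 11
f 1 11 12
f 2 6 10
f 6 12 5
f 12 11 3
f 11 8 7
f 8 2 9
f 4 10 5
f 4 5 3
f 4 3 7
f 4 7 9
f 4 9 10
f 5 10 6
f 3 5 12
f 7 3 11
f 9 7 8
f 10 9 2
f 14 13 17
f 14 17 15
f 15 17 18
f 15 18 16
f 17 13 19
f 17 19 18
f 18 19 20
f 18 20 16
f 19 13 21
f 19 21 20
f 20 21 22
f 20 22 16
f 21 13 23
f 21 23 22
f 22 23 24
f 22 24 16
f 23 13 25
f 23 25 24
f 24 25 26
f 24 26 16
f 25 13 27
f 25 27 26
f 26 27 28
f 26 28 16
f 27 13 29
f 27 29 28
f 28 29 30
f 28 30 16
f 29 13 31
f 29 31 30
f 30 31 32
f 30 32 16
f 31 13 33
f 31 33 32
f 32 33 34
f 32 34 16
f 33 13 14
f 33 14 34
f 34 14 15
f 34 15 16
f 36 35 39
f 36 39 37
f 37 39 40
f 37 40 38
f 39 35 41
f 39 41 40
f 40 41 42
f 40 42 38
f 41 35 43
f 41 43 42
f 42 43 44
f 42 44 38
f 43 35 45
f 43 45 44
f 44 45 46
f 44 46 38
f 45 35 47
f 45 47 46
f 46 47 48
f 46 48 38
f 47 35 49
f 47 49 48
f 48 49 50
f 48 50 38
f 49 35 51
f 49 51 50
f 50 51 52
f 50 52 38
f 51 35 53
f 51 53 52
f 52 53 54
f 52 54 38
f 53 35 55
f 53 55 54
f 54 55 56
f 54 56 38
f 55 35 57
f 55 57 56
f 56 57 58
f 56 58 38
f 57 35 59
f 57 59 58
f 58 59 60
f 58 60 38
f 59 35 61
f 59 61 60
f 60 61 62
f 60 62 38
f 61 35 63
f 61 63 62
f 62 63 64
f 62 64 38
f 63 35 36
f 63 36 64
f 64 36 37
f 64 37 38
f 66 68 65
f 69 66 65
f 65 68 67
f 67 69 65
f 66 72 68
f 70 66 69
f 70 72 66
f 68 72 67
f 71 69 67
f 67 72 71
f 71 70 69
f 72 70 71
f 74 76 73
f 77 74 73
f 73 76 75
f 75 77 73
f 74 80 76
f 78 74 77
f 78 80 74
f 76 80 75
f 79 77 75
f 75 80 79
f 79 78 77
f 80 78 79



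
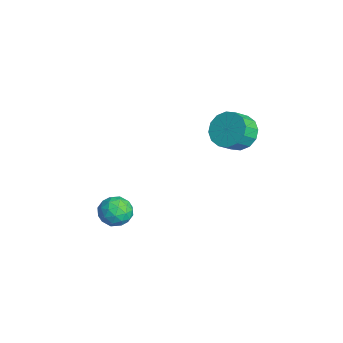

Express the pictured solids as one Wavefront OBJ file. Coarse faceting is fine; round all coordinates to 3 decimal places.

v -2.01 -2.54 -4.076
v -1.446 -3.222 -3.89
v -3.154 -3.418 -3.83
v -2.59 -4.1 -3.644
v -2.651 -3.397 -3.079
v -1.944 -2.854 -3.231
v -2.656 -3.786 -4.489
v -1.949 -3.243 -4.641
v -1.845 -3.992 -4.146
v -1.842 -3.752 -3.274
v -2.758 -2.888 -4.446
v -2.755 -2.648 -3.574
v -1.628 -2.804 -4.005
v -2.972 -3.836 -3.715
v -3.008 -3.423 -3.383
v -2.677 -3.824 -3.274
v -1.92 -2.588 -3.617
v -1.589 -2.988 -3.508
v -2.297 -3.091 -3.031
v -3.011 -3.652 -4.212
v -2.68 -4.052 -4.103
v -1.923 -2.816 -4.446
v -1.592 -3.217 -4.337
v -2.303 -3.549 -4.689
v -1.531 -3.657 -4.046
v -2.203 -4.174 -3.901
v -2.242 -3.989 -4.398
v -1.827 -3.67 -4.487
v -1.529 -3.516 -3.533
v -2.201 -4.032 -3.388
v -2.237 -3.619 -3.056
v -1.822 -3.3 -3.146
v -1.764 -3.969 -3.683
v -2.399 -2.608 -4.332
v -3.071 -3.124 -4.187
v -2.778 -3.34 -4.574
v -2.363 -3.021 -4.664
v -2.397 -2.466 -3.819
v -3.069 -2.983 -3.674
v -2.773 -2.97 -3.233
v -2.358 -2.651 -3.322
v -2.836 -2.671 -4.037
v -3.075 2.951 -0.101
v -2.683 2.419 -0.904
v -2.293 1.677 -0.222
v -2.685 2.209 0.581
v -2.292 2.758 -0.758
v -1.902 2.017 -0.076
v -2.11 3.15 -0.436
v -1.721 2.408 0.246
v -2.188 3.488 -0.024
v -1.798 2.746 0.658
v -2.502 3.682 0.367
v -2.113 2.94 1.049
v -2.971 3.68 0.633
v -2.581 2.939 1.315
v -3.467 3.483 0.702
v -3.077 2.741 1.384
v -3.858 3.143 0.556
v -3.468 2.402 1.238
v -4.039 2.752 0.234
v -3.65 2.01 0.916
v -3.962 2.414 -0.178
v -3.572 1.672 0.504
v -3.647 2.22 -0.569
v -3.258 1.478 0.113
v -3.179 2.221 -0.835
v -2.789 1.48 -0.153
f 1 38 17
f 38 12 41
f 17 41 6
f 38 41 17
f 1 17 13
f 17 6 18
f 13 18 2
f 17 18 13
f 1 13 22
f 13 2 23
f 22 23 8
f 13 23 22
f 1 22 34
f 22 8 37
f 34 37 11
f 22 37 34
f 1 34 38
f 34 11 42
f 38 42 12
f 34 42 38
f 2 18 29
f 18 6 32
f 29 32 10
f 18 32 29
f 6 41 19
f 41 12 40
f 19 40 5
f 41 40 19
f 12 42 39
f 42 11 35
f 39 35 3
f 42 35 39
f 11 37 36
f 37 8 24
f 36 24 7
f 37 24 36
f 8 23 28
f 23 2 25
f 28 25 9
f 23 25 28
f 4 30 16
f 30 10 31
f 16 31 5
f 30 31 16
f 4 16 14
f 16 5 15
f 14 15 3
f 16 15 14
f 4 14 21
f 14 3 20
f 21 20 7
f 14 20 21
f 4 21 26
f 21 7 27
f 26 27 9
f 21 27 26
f 4 26 30
f 26 9 33
f 30 33 10
f 26 33 30
f 5 31 19
f 31 10 32
f 19 32 6
f 31 32 19
f 3 15 39
f 15 5 40
f 39 40 12
f 15 40 39
f 7 20 36
f 20 3 35
f 36 35 11
f 20 35 36
f 9 27 28
f 27 7 24
f 28 24 8
f 27 24 28
f 10 33 29
f 33 9 25
f 29 25 2
f 33 25 29
f 44 43 47
f 44 47 45
f 45 47 48
f 45 48 46
f 47 43 49
f 47 49 48
f 48 49 50
f 48 50 46
f 49 43 51
f 49 51 50
f 50 51 52
f 50 52 46
f 51 43 53
f 51 53 52
f 52 53 54
f 52 54 46
f 53 43 55
f 53 55 54
f 54 55 56
f 54 56 46
f 55 43 57
f 55 57 56
f 56 57 58
f 56 58 46
f 57 43 59
f 57 59 58
f 58 59 60
f 58 60 46
f 59 43 61
f 59 61 60
f 60 61 62
f 60 62 46
f 61 43 63
f 61 63 62
f 62 63 64
f 62 64 46
f 63 43 65
f 63 65 64
f 64 65 66
f 64 66 46
f 65 43 67
f 65 67 66
f 66 67 68
f 66 68 46
f 67 43 44
f 67 44 68
f 68 44 45
f 68 45 46



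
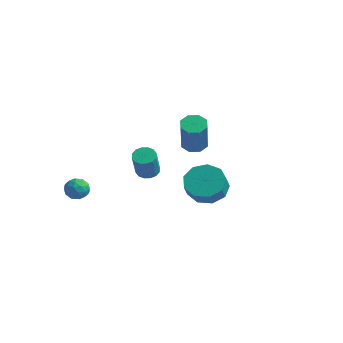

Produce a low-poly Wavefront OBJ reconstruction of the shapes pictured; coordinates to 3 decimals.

v -2.109 0.662 -1.893
v -1.704 1.129 -1.774
v -1.306 0.406 -0.288
v -1.711 -0.062 -0.407
v -1.988 1.23 -1.649
v -1.59 0.507 -0.163
v -2.304 1.178 -1.589
v -1.906 0.455 -0.103
v -2.569 0.988 -1.611
v -2.17 0.265 -0.125
v -2.71 0.71 -1.708
v -2.311 -0.013 -0.222
v -2.69 0.42 -1.855
v -2.291 -0.303 -0.369
v -2.514 0.194 -2.012
v -2.116 -0.529 -0.526
v -2.23 0.093 -2.137
v -1.832 -0.63 -0.651
v -1.914 0.145 -2.197
v -1.516 -0.578 -0.711
v -1.65 0.335 -2.175
v -1.251 -0.388 -0.689
v -1.509 0.613 -2.078
v -1.11 -0.11 -0.592
v -1.529 0.903 -1.931
v -1.13 0.18 -0.445
v -3.151 -2.783 -1.694
v -2.664 -3.263 -1.575
v -3.756 -3.537 -2.265
v -3.269 -4.017 -2.146
v -3.659 -3.782 -1.622
v -3.285 -3.315 -1.27
v -3.135 -3.485 -2.57
v -2.761 -3.018 -2.218
v -2.654 -3.696 -2.117
v -2.978 -3.88 -1.531
v -3.442 -2.92 -2.309
v -3.766 -3.104 -1.723
v -2.855 -2.956 -1.585
v -3.565 -3.844 -2.255
v -3.795 -3.705 -1.948
v -3.508 -3.987 -1.878
v -3.22 -2.987 -1.405
v -2.933 -3.269 -1.335
v -3.518 -3.575 -1.363
v -3.487 -3.531 -2.505
v -3.2 -3.813 -2.435
v -2.912 -2.813 -1.962
v -2.625 -3.095 -1.892
v -2.902 -3.225 -2.477
v -2.562 -3.493 -1.833
v -2.918 -3.937 -2.168
v -2.839 -3.624 -2.418
v -2.62 -3.35 -2.211
v -2.753 -3.601 -1.489
v -3.108 -4.045 -1.824
v -3.337 -3.907 -1.517
v -3.118 -3.632 -1.309
v -2.747 -3.856 -1.807
v -3.312 -2.755 -2.016
v -3.667 -3.199 -2.351
v -3.302 -3.168 -2.531
v -3.083 -2.893 -2.323
v -3.502 -2.863 -1.672
v -3.858 -3.307 -2.007
v -3.8 -3.45 -1.629
v -3.581 -3.176 -1.422
v -3.673 -2.944 -2.033
v 3.077 -0.938 -0.611
v 4.082 -0.856 -0.938
v 4.408 -1.501 -0.095
v 3.403 -1.582 0.231
v 3.929 -0.323 -0.471
v 4.255 -0.968 0.372
v 3.377 -0.078 -0.069
v 3.703 -0.722 0.773
v 2.685 -0.235 0.078
v 3.011 -0.879 0.921
v 2.176 -0.72 -0.097
v 2.502 -1.365 0.746
v 2.089 -1.308 -0.513
v 2.415 -1.953 0.33
v 2.464 -1.722 -0.975
v 2.79 -2.367 -0.132
v 3.126 -1.769 -1.267
v 3.452 -2.414 -0.424
v 3.765 -1.427 -1.252
v 4.091 -2.072 -0.409
v -1.402 3.508 -0.841
v -0.796 3.244 -1.15
v -0.171 2.428 0.772
v -0.778 2.692 1.081
v -0.727 3.762 -0.953
v -0.103 2.947 0.97
v -1.054 4.131 -0.69
v -0.43 3.316 1.233
v -1.585 4.135 -0.516
v -0.96 3.319 1.407
v -2.009 3.772 -0.532
v -1.384 2.956 1.39
v -2.077 3.253 -0.73
v -1.453 2.438 1.193
v -1.75 2.884 -0.993
v -1.126 2.069 0.93
v -1.22 2.881 -1.167
v -0.595 2.065 0.756
f 2 1 5
f 2 5 3
f 3 5 6
f 3 6 4
f 5 1 7
f 5 7 6
f 6 7 8
f 6 8 4
f 7 1 9
f 7 9 8
f 8 9 10
f 8 10 4
f 9 1 11
f 9 11 10
f 10 11 12
f 10 12 4
f 11 1 13
f 11 13 12
f 12 13 14
f 12 14 4
f 13 1 15
f 13 15 14
f 14 15 16
f 14 16 4
f 15 1 17
f 15 17 16
f 16 17 18
f 16 18 4
f 17 1 19
f 17 19 18
f 18 19 20
f 18 20 4
f 19 1 21
f 19 21 20
f 20 21 22
f 20 22 4
f 21 1 23
f 21 23 22
f 22 23 24
f 22 24 4
f 23 1 25
f 23 25 24
f 24 25 26
f 24 26 4
f 25 1 2
f 25 2 26
f 26 2 3
f 26 3 4
f 27 64 43
f 64 38 67
f 43 67 32
f 64 67 43
f 27 43 39
f 43 32 44
f 39 44 28
f 43 44 39
f 27 39 48
f 39 28 49
f 48 49 34
f 39 49 48
f 27 48 60
f 48 34 63
f 60 63 37
f 48 63 60
f 27 60 64
f 60 37 68
f 64 68 38
f 60 68 64
f 28 44 55
f 44 32 58
f 55 58 36
f 44 58 55
f 32 67 45
f 67 38 66
f 45 66 31
f 67 66 45
f 38 68 65
f 68 37 61
f 65 61 29
f 68 61 65
f 37 63 62
f 63 34 50
f 62 50 33
f 63 50 62
f 34 49 54
f 49 28 51
f 54 51 35
f 49 51 54
f 30 56 42
f 56 36 57
f 42 57 31
f 56 57 42
f 30 42 40
f 42 31 41
f 40 41 29
f 42 41 40
f 30 40 47
f 40 29 46
f 47 46 33
f 40 46 47
f 30 47 52
f 47 33 53
f 52 53 35
f 47 53 52
f 30 52 56
f 52 35 59
f 56 59 36
f 52 59 56
f 31 57 45
f 57 36 58
f 45 58 32
f 57 58 45
f 29 41 65
f 41 31 66
f 65 66 38
f 41 66 65
f 33 46 62
f 46 29 61
f 62 61 37
f 46 61 62
f 35 53 54
f 53 33 50
f 54 50 34
f 53 50 54
f 36 59 55
f 59 35 51
f 55 51 28
f 59 51 55
f 70 69 73
f 70 73 71
f 71 73 74
f 71 74 72
f 73 69 75
f 73 75 74
f 74 75 76
f 74 76 72
f 75 69 77
f 75 77 76
f 76 77 78
f 76 78 72
f 77 69 79
f 77 79 78
f 78 79 80
f 78 80 72
f 79 69 81
f 79 81 80
f 80 81 82
f 80 82 72
f 81 69 83
f 81 83 82
f 82 83 84
f 82 84 72
f 83 69 85
f 83 85 84
f 84 85 86
f 84 86 72
f 85 69 87
f 85 87 86
f 86 87 88
f 86 88 72
f 87 69 70
f 87 70 88
f 88 70 71
f 88 71 72
f 90 89 93
f 90 93 91
f 91 93 94
f 91 94 92
f 93 89 95
f 93 95 94
f 94 95 96
f 94 96 92
f 95 89 97
f 95 97 96
f 96 97 98
f 96 98 92
f 97 89 99
f 97 99 98
f 98 99 100
f 98 100 92
f 99 89 101
f 99 101 100
f 100 101 102
f 100 102 92
f 101 89 103
f 101 103 102
f 102 103 104
f 102 104 92
f 103 89 105
f 103 105 104
f 104 105 106
f 104 106 92
f 105 89 90
f 105 90 106
f 106 90 91
f 106 91 92



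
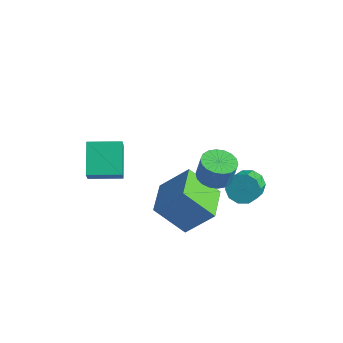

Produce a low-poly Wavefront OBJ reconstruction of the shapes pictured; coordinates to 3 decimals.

v 2.119 2.498 -2.754
v 2.482 3.085 -2.241
v 3.103 1.91 -1.333
v 2.741 1.322 -1.846
v 1.998 2.977 -2.05
v 2.619 1.801 -1.142
v 1.56 2.686 -2.128
v 2.181 1.51 -1.22
v 1.336 2.322 -2.445
v 1.957 1.147 -1.537
v 1.411 2.026 -2.88
v 2.032 0.851 -1.972
v 1.757 1.91 -3.267
v 2.378 0.735 -2.359
v 2.241 2.019 -3.458
v 2.862 0.843 -2.55
v 2.679 2.31 -3.38
v 3.3 1.134 -2.472
v 2.903 2.673 -3.063
v 3.524 1.498 -2.155
v 2.828 2.969 -2.628
v 3.449 1.794 -1.72
v 2.012 -1.99 -3.291
v 0.702 -2.787 -1.799
v 0.886 -0.304 -3.379
v -0.424 -1.101 -1.886
v 3.144 -1.159 -1.854
v 1.834 -1.956 -0.361
v 2.018 0.527 -1.941
v 0.708 -0.27 -0.449
v 3.055 -1.155 1.192
v 3.728 -0.611 1.031
v 3.958 -0.542 2.227
v 3.285 -1.085 2.388
v 3.427 -0.366 1.075
v 3.656 -0.296 2.271
v 3.051 -0.276 1.142
v 3.281 -0.207 2.338
v 2.677 -0.361 1.218
v 2.906 -0.291 2.415
v 2.377 -0.603 1.29
v 2.607 -0.533 2.486
v 2.212 -0.954 1.342
v 2.442 -0.884 2.538
v 2.213 -1.345 1.365
v 2.443 -1.275 2.561
v 2.382 -1.698 1.353
v 2.612 -1.629 2.549
v 2.684 -1.944 1.309
v 2.913 -1.874 2.505
v 3.059 -2.033 1.242
v 3.289 -1.964 2.438
v 3.434 -1.949 1.165
v 3.663 -1.879 2.362
v 3.733 -1.707 1.094
v 3.963 -1.637 2.29
v 3.898 -1.356 1.042
v 4.128 -1.286 2.238
v 3.897 -0.965 1.019
v 4.127 -0.895 2.215
v -3.875 -2.429 -0.017
v -3.342 -3.055 1.08
v -2.599 -1.29 0.014
v -2.067 -1.916 1.11
v -2.853 -3.544 -1.15
v -2.321 -4.17 -0.054
v -1.578 -2.405 -1.12
v -1.045 -3.031 -0.023
f 2 1 5
f 2 5 3
f 3 5 6
f 3 6 4
f 5 1 7
f 5 7 6
f 6 7 8
f 6 8 4
f 7 1 9
f 7 9 8
f 8 9 10
f 8 10 4
f 9 1 11
f 9 11 10
f 10 11 12
f 10 12 4
f 11 1 13
f 11 13 12
f 12 13 14
f 12 14 4
f 13 1 15
f 13 15 14
f 14 15 16
f 14 16 4
f 15 1 17
f 15 17 16
f 16 17 18
f 16 18 4
f 17 1 19
f 17 19 18
f 18 19 20
f 18 20 4
f 19 1 21
f 19 21 20
f 20 21 22
f 20 22 4
f 21 1 2
f 21 2 22
f 22 2 3
f 22 3 4
f 24 26 23
f 27 24 23
f 23 26 25
f 25 27 23
f 24 30 26
f 28 24 27
f 28 30 24
f 26 30 25
f 29 27 25
f 25 30 29
f 29 28 27
f 30 28 29
f 32 31 35
f 32 35 33
f 33 35 36
f 33 36 34
f 35 31 37
f 35 37 36
f 36 37 38
f 36 38 34
f 37 31 39
f 37 39 38
f 38 39 40
f 38 40 34
f 39 31 41
f 39 41 40
f 40 41 42
f 40 42 34
f 41 31 43
f 41 43 42
f 42 43 44
f 42 44 34
f 43 31 45
f 43 45 44
f 44 45 46
f 44 46 34
f 45 31 47
f 45 47 46
f 46 47 48
f 46 48 34
f 47 31 49
f 47 49 48
f 48 49 50
f 48 50 34
f 49 31 51
f 49 51 50
f 50 51 52
f 50 52 34
f 51 31 53
f 51 53 52
f 52 53 54
f 52 54 34
f 53 31 55
f 53 55 54
f 54 55 56
f 54 56 34
f 55 31 57
f 55 57 56
f 56 57 58
f 56 58 34
f 57 31 59
f 57 59 58
f 58 59 60
f 58 60 34
f 59 31 32
f 59 32 60
f 60 32 33
f 60 33 34
f 62 64 61
f 65 62 61
f 61 64 63
f 63 65 61
f 62 68 64
f 66 62 65
f 66 68 62
f 64 68 63
f 67 65 63
f 63 68 67
f 67 66 65
f 68 66 67



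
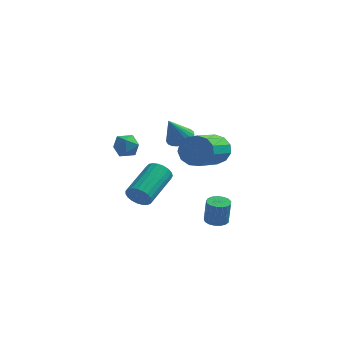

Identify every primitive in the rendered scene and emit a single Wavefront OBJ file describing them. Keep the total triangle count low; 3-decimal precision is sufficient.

v 0.171 -0.37 2.52
v 0.789 -0.357 2.723
v -0.211 -0.91 3.72
v 0.698 -0.115 2.803
v 0.516 0.083 2.834
v 0.275 0.202 2.811
v 0.016 0.223 2.738
v -0.217 0.141 2.627
v -0.382 -0.029 2.497
v -0.452 -0.258 2.372
v -0.414 -0.507 2.272
v -0.275 -0.731 2.215
v -0.059 -0.893 2.211
v 0.197 -0.965 2.26
v 0.449 -0.934 2.355
v 0.652 -0.805 2.478
v 0.772 -0.601 2.608
v 1.994 -1.271 -1.876
v 2.266 -1.734 -1.932
v 2.378 -1.813 -0.74
v 2.106 -1.349 -0.684
v 2.45 -1.553 -1.937
v 2.562 -1.632 -0.745
v 2.53 -1.307 -1.929
v 2.642 -1.386 -0.737
v 2.487 -1.053 -1.908
v 2.599 -1.132 -0.716
v 2.331 -0.849 -1.88
v 2.443 -0.928 -0.688
v 2.098 -0.741 -1.851
v 2.21 -0.82 -0.659
v 1.841 -0.755 -1.828
v 1.953 -0.834 -0.636
v 1.619 -0.887 -1.816
v 1.731 -0.966 -0.623
v 1.483 -1.106 -1.817
v 1.595 -1.185 -0.625
v 1.464 -1.364 -1.833
v 1.576 -1.443 -0.64
v 1.566 -1.6 -1.858
v 1.678 -1.679 -0.666
v 1.767 -1.76 -1.887
v 1.879 -1.839 -0.695
v 2.019 -1.809 -1.914
v 2.131 -1.887 -0.722
v -1.452 -3.038 2.747
v -0.966 -2.937 3.169
v -1.814 -3.823 3.351
v -1.328 -3.722 3.773
v -1.803 -3.28 3.711
v -1.579 -2.795 3.338
v -1.201 -3.965 3.182
v -0.977 -3.48 2.809
v -0.811 -3.51 3.438
v -1.183 -3.087 3.765
v -1.597 -3.673 2.755
v -1.969 -3.25 3.082
v 2.112 -2.497 3.032
v 2.343 -2.822 2.35
v 2.038 -4.708 3.146
v 1.808 -4.383 3.828
v 2.71 -2.777 2.597
v 2.405 -4.663 3.394
v 2.887 -2.643 2.983
v 2.582 -4.529 3.779
v 2.819 -2.462 3.384
v 2.514 -4.348 4.18
v 2.526 -2.293 3.673
v 2.221 -4.179 4.47
v 2.102 -2.188 3.759
v 1.797 -4.074 4.555
v 1.681 -2.181 3.614
v 1.376 -4.068 4.41
v 1.397 -2.275 3.284
v 1.092 -4.161 4.08
v 1.341 -2.439 2.874
v 1.036 -4.325 3.67
v 1.529 -2.621 2.514
v 1.224 -4.507 3.311
v 1.902 -2.764 2.319
v 1.598 -4.65 3.115
v -1.893 0.335 -1.776
v -1.528 0.453 -2.313
v -1.042 2.283 -1.581
v -1.407 2.165 -1.044
v -1.774 0.549 -2.389
v -1.288 2.379 -1.657
v -2.04 0.607 -2.359
v -1.554 2.437 -1.627
v -2.281 0.619 -2.228
v -1.795 2.449 -1.496
v -2.455 0.581 -2.019
v -1.969 2.411 -1.287
v -2.532 0.501 -1.768
v -2.046 2.331 -1.036
v -2.498 0.392 -1.518
v -2.012 2.222 -0.786
v -2.359 0.274 -1.313
v -1.873 2.104 -0.581
v -2.14 0.165 -1.188
v -1.654 1.995 -0.456
v -1.878 0.087 -1.165
v -1.392 1.917 -0.433
v -1.619 0.051 -1.247
v -1.133 1.881 -0.515
v -1.407 0.064 -1.421
v -0.921 1.894 -0.689
v -1.279 0.124 -1.656
v -0.793 1.954 -0.924
v -1.257 0.221 -1.912
v -0.771 2.051 -1.18
v -1.345 0.337 -2.145
v -0.859 2.167 -1.413
f 2 1 4
f 2 4 3
f 4 1 5
f 4 5 3
f 5 1 6
f 5 6 3
f 6 1 7
f 6 7 3
f 7 1 8
f 7 8 3
f 8 1 9
f 8 9 3
f 9 1 10
f 9 10 3
f 10 1 11
f 10 11 3
f 11 1 12
f 11 12 3
f 12 1 13
f 12 13 3
f 13 1 14
f 13 14 3
f 14 1 15
f 14 15 3
f 15 1 16
f 15 16 3
f 16 1 17
f 16 17 3
f 17 1 2
f 17 2 3
f 19 18 22
f 19 22 20
f 20 22 23
f 20 23 21
f 22 18 24
f 22 24 23
f 23 24 25
f 23 25 21
f 24 18 26
f 24 26 25
f 25 26 27
f 25 27 21
f 26 18 28
f 26 28 27
f 27 28 29
f 27 29 21
f 28 18 30
f 28 30 29
f 29 30 31
f 29 31 21
f 30 18 32
f 30 32 31
f 31 32 33
f 31 33 21
f 32 18 34
f 32 34 33
f 33 34 35
f 33 35 21
f 34 18 36
f 34 36 35
f 35 36 37
f 35 37 21
f 36 18 38
f 36 38 37
f 37 38 39
f 37 39 21
f 38 18 40
f 38 40 39
f 39 40 41
f 39 41 21
f 40 18 42
f 40 42 41
f 41 42 43
f 41 43 21
f 42 18 44
f 42 44 43
f 43 44 45
f 43 45 21
f 44 18 19
f 44 19 45
f 45 19 20
f 45 20 21
f 46 57 51
f 46 51 47
f 46 47 53
f 46 53 56
f 46 56 57
f 47 51 55
f 51 57 50
f 57 56 48
f 56 53 52
f 53 47 54
f 49 55 50
f 49 50 48
f 49 48 52
f 49 52 54
f 49 54 55
f 50 55 51
f 48 50 57
f 52 48 56
f 54 52 53
f 55 54 47
f 59 58 62
f 59 62 60
f 60 62 63
f 60 63 61
f 62 58 64
f 62 64 63
f 63 64 65
f 63 65 61
f 64 58 66
f 64 66 65
f 65 66 67
f 65 67 61
f 66 58 68
f 66 68 67
f 67 68 69
f 67 69 61
f 68 58 70
f 68 70 69
f 69 70 71
f 69 71 61
f 70 58 72
f 70 72 71
f 71 72 73
f 71 73 61
f 72 58 74
f 72 74 73
f 73 74 75
f 73 75 61
f 74 58 76
f 74 76 75
f 75 76 77
f 75 77 61
f 76 58 78
f 76 78 77
f 77 78 79
f 77 79 61
f 78 58 80
f 78 80 79
f 79 80 81
f 79 81 61
f 80 58 59
f 80 59 81
f 81 59 60
f 81 60 61
f 83 82 86
f 83 86 84
f 84 86 87
f 84 87 85
f 86 82 88
f 86 88 87
f 87 88 89
f 87 89 85
f 88 82 90
f 88 90 89
f 89 90 91
f 89 91 85
f 90 82 92
f 90 92 91
f 91 92 93
f 91 93 85
f 92 82 94
f 92 94 93
f 93 94 95
f 93 95 85
f 94 82 96
f 94 96 95
f 95 96 97
f 95 97 85
f 96 82 98
f 96 98 97
f 97 98 99
f 97 99 85
f 98 82 100
f 98 100 99
f 99 100 101
f 99 101 85
f 100 82 102
f 100 102 101
f 101 102 103
f 101 103 85
f 102 82 104
f 102 104 103
f 103 104 105
f 103 105 85
f 104 82 106
f 104 106 105
f 105 106 107
f 105 107 85
f 106 82 108
f 106 108 107
f 107 108 109
f 107 109 85
f 108 82 110
f 108 110 109
f 109 110 111
f 109 111 85
f 110 82 112
f 110 112 111
f 111 112 113
f 111 113 85
f 112 82 83
f 112 83 113
f 113 83 84
f 113 84 85



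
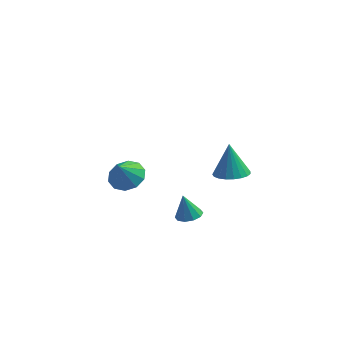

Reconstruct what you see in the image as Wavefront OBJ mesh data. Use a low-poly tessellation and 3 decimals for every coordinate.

v -2.419 1.539 -3.819
v -1.521 1.772 -3.472
v -2.721 1.041 -2.701
v -1.895 2.244 -3.362
v -2.468 2.447 -3.427
v -3.023 2.303 -3.642
v -3.347 1.867 -3.924
v -3.316 1.306 -4.165
v -2.943 0.834 -4.275
v -2.369 0.631 -4.21
v -1.815 0.775 -3.995
v -1.491 1.211 -3.714
v 3.294 -4.263 1.989
v 4.039 -4.653 2.214
v 3.106 -3.697 3.591
v 4.153 -4.325 2.112
v 4.119 -3.987 1.988
v 3.942 -3.697 1.865
v 3.654 -3.504 1.763
v 3.303 -3.443 1.7
v 2.95 -3.524 1.687
v 2.657 -3.732 1.726
v 2.475 -4.033 1.811
v 2.433 -4.373 1.926
v 2.541 -4.694 2.053
v 2.779 -4.941 2.168
v 3.106 -5.071 2.252
v 3.466 -5.061 2.291
v 3.796 -4.913 2.278
v 1.015 -1.148 -4.145
v 1.688 -1.029 -3.99
v 0.685 -0.932 -2.875
v 1.507 -0.651 -4.101
v 1.139 -0.464 -4.229
v 0.723 -0.537 -4.324
v 0.419 -0.844 -4.352
v 0.343 -1.266 -4.3
v 0.523 -1.644 -4.189
v 0.892 -1.831 -4.061
v 1.307 -1.758 -3.966
v 1.611 -1.451 -3.939
f 2 1 4
f 2 4 3
f 4 1 5
f 4 5 3
f 5 1 6
f 5 6 3
f 6 1 7
f 6 7 3
f 7 1 8
f 7 8 3
f 8 1 9
f 8 9 3
f 9 1 10
f 9 10 3
f 10 1 11
f 10 11 3
f 11 1 12
f 11 12 3
f 12 1 2
f 12 2 3
f 14 13 16
f 14 16 15
f 16 13 17
f 16 17 15
f 17 13 18
f 17 18 15
f 18 13 19
f 18 19 15
f 19 13 20
f 19 20 15
f 20 13 21
f 20 21 15
f 21 13 22
f 21 22 15
f 22 13 23
f 22 23 15
f 23 13 24
f 23 24 15
f 24 13 25
f 24 25 15
f 25 13 26
f 25 26 15
f 26 13 27
f 26 27 15
f 27 13 28
f 27 28 15
f 28 13 29
f 28 29 15
f 29 13 14
f 29 14 15
f 31 30 33
f 31 33 32
f 33 30 34
f 33 34 32
f 34 30 35
f 34 35 32
f 35 30 36
f 35 36 32
f 36 30 37
f 36 37 32
f 37 30 38
f 37 38 32
f 38 30 39
f 38 39 32
f 39 30 40
f 39 40 32
f 40 30 41
f 40 41 32
f 41 30 31
f 41 31 32



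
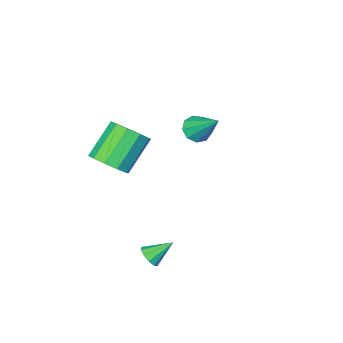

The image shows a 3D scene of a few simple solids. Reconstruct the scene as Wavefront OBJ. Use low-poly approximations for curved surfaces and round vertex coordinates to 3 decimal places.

v -3.455 -3.529 -1.738
v -3.055 -3.928 -1.291
v -3.625 -2.091 -0.302
v -2.766 -3.63 -1.556
v -2.799 -3.285 -1.906
v -3.14 -3.054 -2.177
v -3.628 -3.046 -2.243
v -4.035 -3.264 -2.072
v -4.171 -3.607 -1.745
v -3.972 -3.913 -1.415
v -3.531 -4.04 -1.236
v 2.037 -1.443 -0.298
v 2.655 -1.982 0.14
v 1.341 -2.417 1.457
v 0.723 -1.877 1.018
v 2.697 -1.452 0.358
v 1.382 -1.886 1.674
v 2.487 -0.918 0.324
v 1.172 -1.352 1.64
v 2.105 -0.584 0.053
v 0.791 -1.019 1.369
v 1.697 -0.579 -0.352
v 0.383 -1.013 0.964
v 1.419 -0.903 -0.737
v 0.105 -1.338 0.58
v 1.378 -1.434 -0.954
v 0.063 -1.868 0.362
v 1.588 -1.968 -0.92
v 0.273 -2.402 0.396
v 1.969 -2.301 -0.649
v 0.655 -2.736 0.667
v 2.377 -2.307 -0.244
v 1.063 -2.741 1.072
v 2.156 1.992 -3.528
v 2.441 1.841 -3.083
v 1.224 2.288 -2.832
v 2.502 2.171 -3.14
v 2.431 2.432 -3.346
v 2.255 2.525 -3.622
v 2.041 2.414 -3.861
v 1.87 2.143 -3.974
v 1.809 1.813 -3.916
v 1.88 1.552 -3.71
v 2.056 1.459 -3.435
v 2.27 1.57 -3.195
f 2 1 4
f 2 4 3
f 4 1 5
f 4 5 3
f 5 1 6
f 5 6 3
f 6 1 7
f 6 7 3
f 7 1 8
f 7 8 3
f 8 1 9
f 8 9 3
f 9 1 10
f 9 10 3
f 10 1 11
f 10 11 3
f 11 1 2
f 11 2 3
f 13 12 16
f 13 16 14
f 14 16 17
f 14 17 15
f 16 12 18
f 16 18 17
f 17 18 19
f 17 19 15
f 18 12 20
f 18 20 19
f 19 20 21
f 19 21 15
f 20 12 22
f 20 22 21
f 21 22 23
f 21 23 15
f 22 12 24
f 22 24 23
f 23 24 25
f 23 25 15
f 24 12 26
f 24 26 25
f 25 26 27
f 25 27 15
f 26 12 28
f 26 28 27
f 27 28 29
f 27 29 15
f 28 12 30
f 28 30 29
f 29 30 31
f 29 31 15
f 30 12 32
f 30 32 31
f 31 32 33
f 31 33 15
f 32 12 13
f 32 13 33
f 33 13 14
f 33 14 15
f 35 34 37
f 35 37 36
f 37 34 38
f 37 38 36
f 38 34 39
f 38 39 36
f 39 34 40
f 39 40 36
f 40 34 41
f 40 41 36
f 41 34 42
f 41 42 36
f 42 34 43
f 42 43 36
f 43 34 44
f 43 44 36
f 44 34 45
f 44 45 36
f 45 34 35
f 45 35 36



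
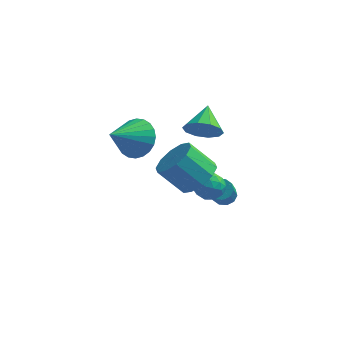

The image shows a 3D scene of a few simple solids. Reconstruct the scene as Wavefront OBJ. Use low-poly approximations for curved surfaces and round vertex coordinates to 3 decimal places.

v -2.543 -0.393 2.75
v -1.618 -0.613 3.172
v -3.317 -1.687 3.77
v -1.756 -0.33 3.428
v -2.014 -0.056 3.58
v -2.352 0.167 3.606
v -2.72 0.304 3.501
v -3.06 0.336 3.282
v -3.322 0.256 2.983
v -3.465 0.077 2.648
v -3.468 -0.173 2.328
v -3.33 -0.456 2.073
v -3.072 -0.73 1.921
v -2.734 -0.953 1.895
v -2.366 -1.091 1.999
v -2.026 -1.122 2.218
v -1.764 -1.042 2.518
v -1.621 -0.864 2.853
v 0.377 1.7 -1.375
v 0.916 1.507 -0.864
v -0.296 0.713 -1.036
v 0.243 0.52 -0.525
v -0.184 1.148 -0.414
v 0.232 1.758 -0.623
v 0.388 0.462 -1.277
v 0.804 1.072 -1.486
v 0.923 0.742 -0.803
v 0.569 1.166 -0.27
v 0.051 1.054 -1.63
v -0.303 1.478 -1.097
v 0.706 1.69 -1.149
v -0.086 0.53 -0.751
v -0.337 0.899 -0.686
v -0.02 0.786 -0.385
v 0.303 1.838 -1.008
v 0.62 1.725 -0.707
v -0.027 1.513 -0.443
v -0 0.495 -1.193
v 0.317 0.382 -0.892
v 0.64 1.434 -1.515
v 0.957 1.321 -1.214
v 0.647 0.707 -1.457
v 1.027 1.127 -0.813
v 0.631 0.547 -0.614
v 0.716 0.513 -1.055
v 0.961 0.871 -1.178
v 0.819 1.377 -0.499
v 0.423 0.796 -0.301
v 0.172 1.166 -0.235
v 0.416 1.524 -0.358
v 0.823 0.927 -0.464
v 0.197 1.424 -1.599
v -0.199 0.843 -1.401
v 0.204 0.696 -1.542
v 0.448 1.054 -1.665
v -0.011 1.673 -1.286
v -0.407 1.093 -1.087
v -0.341 1.349 -0.722
v -0.096 1.707 -0.845
v -0.203 1.293 -1.436
v 0.027 0.404 0.089
v 0.761 0.573 0.805
v -0.372 0.485 1.988
v -1.107 0.316 1.271
v 0.527 1.143 0.623
v -0.606 1.055 1.805
v 0.101 1.43 0.236
v -1.032 1.343 1.419
v -0.353 1.326 -0.206
v -1.486 1.239 0.976
v -0.662 0.869 -0.536
v -1.795 0.782 0.646
v -0.708 0.235 -0.628
v -1.841 0.147 0.555
v -0.474 -0.335 -0.445
v -1.607 -0.423 0.737
v -0.048 -0.623 -0.059
v -1.181 -0.71 1.124
v 0.406 -0.519 0.384
v -0.727 -0.606 1.566
v 0.715 -0.062 0.714
v -0.418 -0.149 1.896
v -0.048 1.276 2.563
v 0.757 1.13 2.938
v -0.152 2.544 3.277
v 0.837 1.405 2.461
v 0.578 1.631 2.023
v 0.081 1.721 1.791
v -0.466 1.641 1.854
v -0.853 1.421 2.187
v -0.933 1.146 2.664
v -0.675 0.92 3.102
v -0.177 0.83 3.334
v 0.369 0.91 3.271
v 0.47 3.242 -3.124
v 0.913 3.548 -2.883
v 0.993 2.464 -1.655
v 0.55 2.158 -1.896
v 0.6 3.678 -2.748
v 0.68 2.593 -1.52
v 0.237 3.641 -2.756
v 0.318 2.557 -1.529
v -0.036 3.452 -2.905
v 0.044 2.368 -1.678
v -0.117 3.183 -3.138
v -0.037 2.098 -1.91
v 0.027 2.936 -3.365
v 0.107 1.852 -2.137
v 0.34 2.807 -3.5
v 0.42 1.722 -2.272
v 0.702 2.843 -3.491
v 0.783 1.759 -2.264
v 0.976 3.032 -3.342
v 1.056 1.948 -2.115
v 1.057 3.302 -3.11
v 1.137 2.217 -1.882
f 2 1 4
f 2 4 3
f 4 1 5
f 4 5 3
f 5 1 6
f 5 6 3
f 6 1 7
f 6 7 3
f 7 1 8
f 7 8 3
f 8 1 9
f 8 9 3
f 9 1 10
f 9 10 3
f 10 1 11
f 10 11 3
f 11 1 12
f 11 12 3
f 12 1 13
f 12 13 3
f 13 1 14
f 13 14 3
f 14 1 15
f 14 15 3
f 15 1 16
f 15 16 3
f 16 1 17
f 16 17 3
f 17 1 18
f 17 18 3
f 18 1 2
f 18 2 3
f 19 56 35
f 56 30 59
f 35 59 24
f 56 59 35
f 19 35 31
f 35 24 36
f 31 36 20
f 35 36 31
f 19 31 40
f 31 20 41
f 40 41 26
f 31 41 40
f 19 40 52
f 40 26 55
f 52 55 29
f 40 55 52
f 19 52 56
f 52 29 60
f 56 60 30
f 52 60 56
f 20 36 47
f 36 24 50
f 47 50 28
f 36 50 47
f 24 59 37
f 59 30 58
f 37 58 23
f 59 58 37
f 30 60 57
f 60 29 53
f 57 53 21
f 60 53 57
f 29 55 54
f 55 26 42
f 54 42 25
f 55 42 54
f 26 41 46
f 41 20 43
f 46 43 27
f 41 43 46
f 22 48 34
f 48 28 49
f 34 49 23
f 48 49 34
f 22 34 32
f 34 23 33
f 32 33 21
f 34 33 32
f 22 32 39
f 32 21 38
f 39 38 25
f 32 38 39
f 22 39 44
f 39 25 45
f 44 45 27
f 39 45 44
f 22 44 48
f 44 27 51
f 48 51 28
f 44 51 48
f 23 49 37
f 49 28 50
f 37 50 24
f 49 50 37
f 21 33 57
f 33 23 58
f 57 58 30
f 33 58 57
f 25 38 54
f 38 21 53
f 54 53 29
f 38 53 54
f 27 45 46
f 45 25 42
f 46 42 26
f 45 42 46
f 28 51 47
f 51 27 43
f 47 43 20
f 51 43 47
f 62 61 65
f 62 65 63
f 63 65 66
f 63 66 64
f 65 61 67
f 65 67 66
f 66 67 68
f 66 68 64
f 67 61 69
f 67 69 68
f 68 69 70
f 68 70 64
f 69 61 71
f 69 71 70
f 70 71 72
f 70 72 64
f 71 61 73
f 71 73 72
f 72 73 74
f 72 74 64
f 73 61 75
f 73 75 74
f 74 75 76
f 74 76 64
f 75 61 77
f 75 77 76
f 76 77 78
f 76 78 64
f 77 61 79
f 77 79 78
f 78 79 80
f 78 80 64
f 79 61 81
f 79 81 80
f 80 81 82
f 80 82 64
f 81 61 62
f 81 62 82
f 82 62 63
f 82 63 64
f 84 83 86
f 84 86 85
f 86 83 87
f 86 87 85
f 87 83 88
f 87 88 85
f 88 83 89
f 88 89 85
f 89 83 90
f 89 90 85
f 90 83 91
f 90 91 85
f 91 83 92
f 91 92 85
f 92 83 93
f 92 93 85
f 93 83 94
f 93 94 85
f 94 83 84
f 94 84 85
f 96 95 99
f 96 99 97
f 97 99 100
f 97 100 98
f 99 95 101
f 99 101 100
f 100 101 102
f 100 102 98
f 101 95 103
f 101 103 102
f 102 103 104
f 102 104 98
f 103 95 105
f 103 105 104
f 104 105 106
f 104 106 98
f 105 95 107
f 105 107 106
f 106 107 108
f 106 108 98
f 107 95 109
f 107 109 108
f 108 109 110
f 108 110 98
f 109 95 111
f 109 111 110
f 110 111 112
f 110 112 98
f 111 95 113
f 111 113 112
f 112 113 114
f 112 114 98
f 113 95 115
f 113 115 114
f 114 115 116
f 114 116 98
f 115 95 96
f 115 96 116
f 116 96 97
f 116 97 98

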